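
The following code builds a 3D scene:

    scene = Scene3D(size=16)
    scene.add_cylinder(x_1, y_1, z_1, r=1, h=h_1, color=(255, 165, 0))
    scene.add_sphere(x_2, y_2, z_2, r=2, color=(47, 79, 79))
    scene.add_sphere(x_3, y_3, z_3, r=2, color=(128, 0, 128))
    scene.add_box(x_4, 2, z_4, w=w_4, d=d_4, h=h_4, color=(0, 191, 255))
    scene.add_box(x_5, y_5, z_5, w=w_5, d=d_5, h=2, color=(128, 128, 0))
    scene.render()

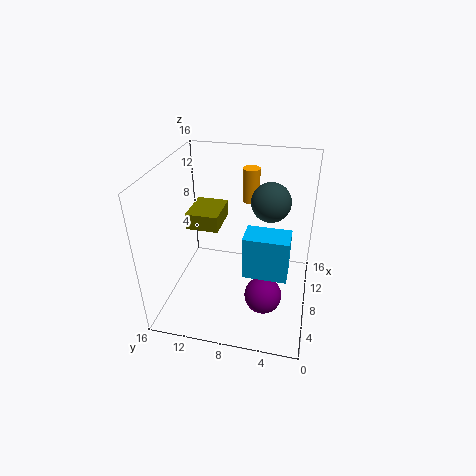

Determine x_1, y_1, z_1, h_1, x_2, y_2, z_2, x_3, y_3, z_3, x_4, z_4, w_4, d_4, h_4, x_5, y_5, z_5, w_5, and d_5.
x_1 = 12.5; y_1 = 7.5; z_1 = 10.5; h_1 = 4; x_2 = 7.5; y_2 = 4.5; z_2 = 13; x_3 = 5; y_3 = 4.5; z_3 = 3; x_4 = 1; z_4 = 8.5; w_4 = 2.5; d_4 = 4; h_4 = 4; x_5 = 10; y_5 = 11; z_5 = 7; w_5 = 5; d_5 = 4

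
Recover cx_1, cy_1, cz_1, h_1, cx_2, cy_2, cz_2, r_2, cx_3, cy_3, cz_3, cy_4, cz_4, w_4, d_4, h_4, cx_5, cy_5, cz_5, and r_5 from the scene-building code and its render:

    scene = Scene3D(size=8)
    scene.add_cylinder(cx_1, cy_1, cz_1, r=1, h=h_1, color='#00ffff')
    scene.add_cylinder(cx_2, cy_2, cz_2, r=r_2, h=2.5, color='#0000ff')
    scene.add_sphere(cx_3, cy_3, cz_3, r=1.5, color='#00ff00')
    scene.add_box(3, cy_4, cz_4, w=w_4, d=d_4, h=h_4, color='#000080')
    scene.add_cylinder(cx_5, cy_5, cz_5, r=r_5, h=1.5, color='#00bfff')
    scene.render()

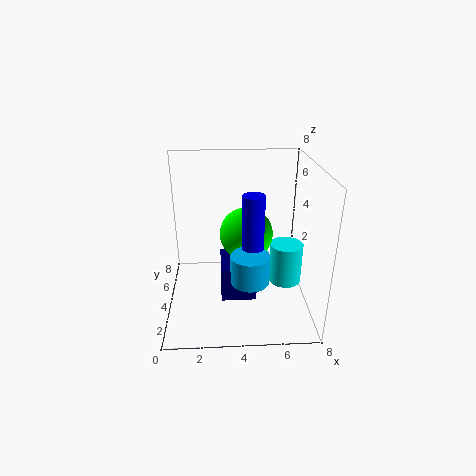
cx_1 = 7
cy_1 = 5
cz_1 = 0.5
h_1 = 2.5
cx_2 = 4.5
cy_2 = 1
cz_2 = 5
r_2 = 0.5
cx_3 = 4.5
cy_3 = 4.5
cz_3 = 4
cy_4 = 3
cz_4 = 0.5
w_4 = 2
d_4 = 2.5
h_4 = 2
cx_5 = 4.5
cy_5 = 2
cz_5 = 2.5
r_5 = 1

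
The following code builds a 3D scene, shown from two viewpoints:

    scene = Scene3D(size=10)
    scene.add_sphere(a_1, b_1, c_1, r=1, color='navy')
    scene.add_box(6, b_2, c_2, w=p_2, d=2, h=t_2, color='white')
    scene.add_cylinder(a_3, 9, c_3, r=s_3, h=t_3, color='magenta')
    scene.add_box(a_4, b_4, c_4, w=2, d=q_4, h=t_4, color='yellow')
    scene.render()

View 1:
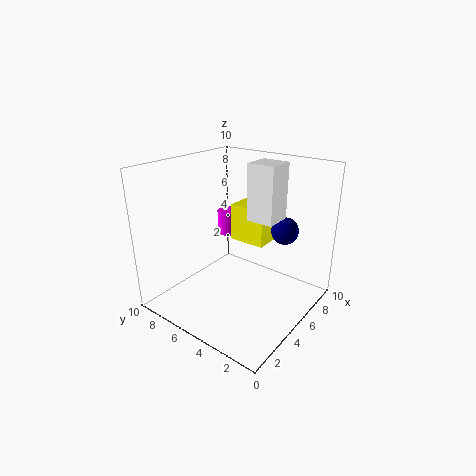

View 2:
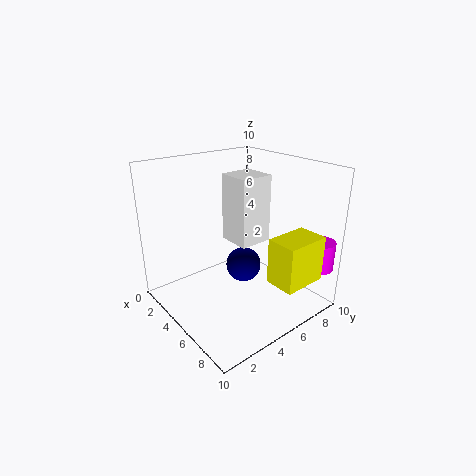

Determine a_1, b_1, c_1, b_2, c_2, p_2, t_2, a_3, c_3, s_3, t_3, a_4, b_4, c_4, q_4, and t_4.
a_1 = 8, b_1 = 3, c_1 = 5, b_2 = 3, c_2 = 6, p_2 = 2, t_2 = 4, a_3 = 9, c_3 = 3, s_3 = 1, t_3 = 2, a_4 = 8, b_4 = 5, c_4 = 3, q_4 = 3, t_4 = 3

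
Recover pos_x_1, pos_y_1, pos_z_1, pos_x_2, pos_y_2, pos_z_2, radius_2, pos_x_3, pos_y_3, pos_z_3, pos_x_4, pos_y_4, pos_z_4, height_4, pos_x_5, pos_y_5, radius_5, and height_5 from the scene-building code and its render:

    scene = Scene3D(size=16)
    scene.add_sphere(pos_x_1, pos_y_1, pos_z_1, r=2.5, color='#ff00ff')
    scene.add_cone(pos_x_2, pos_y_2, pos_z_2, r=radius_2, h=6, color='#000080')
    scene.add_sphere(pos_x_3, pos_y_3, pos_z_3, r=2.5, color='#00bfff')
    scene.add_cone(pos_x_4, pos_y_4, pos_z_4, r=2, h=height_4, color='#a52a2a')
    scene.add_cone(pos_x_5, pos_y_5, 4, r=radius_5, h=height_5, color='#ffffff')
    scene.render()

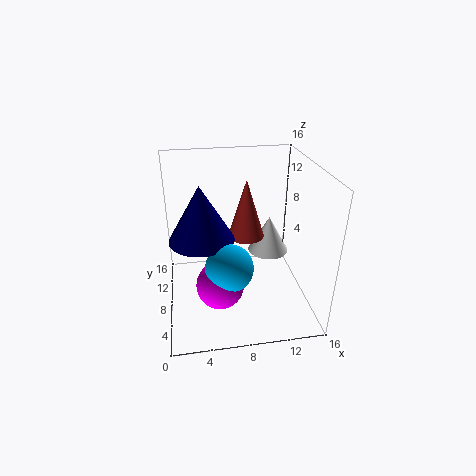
pos_x_1 = 5.5; pos_y_1 = 4.5; pos_z_1 = 4.5; pos_x_2 = 4; pos_y_2 = 7.5; pos_z_2 = 8.5; radius_2 = 3.5; pos_x_3 = 6.5; pos_y_3 = 4.5; pos_z_3 = 6.5; pos_x_4 = 9; pos_y_4 = 8.5; pos_z_4 = 8; height_4 = 6.5; pos_x_5 = 12.5; pos_y_5 = 11.5; radius_5 = 2.5; height_5 = 4.5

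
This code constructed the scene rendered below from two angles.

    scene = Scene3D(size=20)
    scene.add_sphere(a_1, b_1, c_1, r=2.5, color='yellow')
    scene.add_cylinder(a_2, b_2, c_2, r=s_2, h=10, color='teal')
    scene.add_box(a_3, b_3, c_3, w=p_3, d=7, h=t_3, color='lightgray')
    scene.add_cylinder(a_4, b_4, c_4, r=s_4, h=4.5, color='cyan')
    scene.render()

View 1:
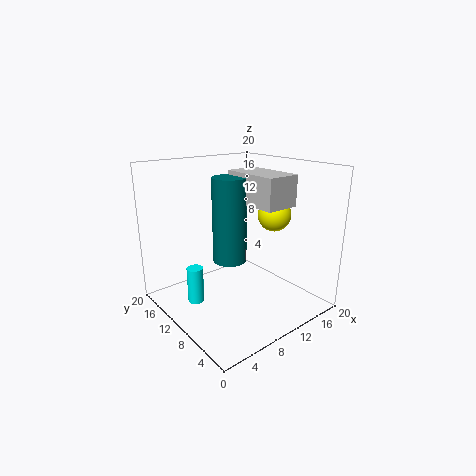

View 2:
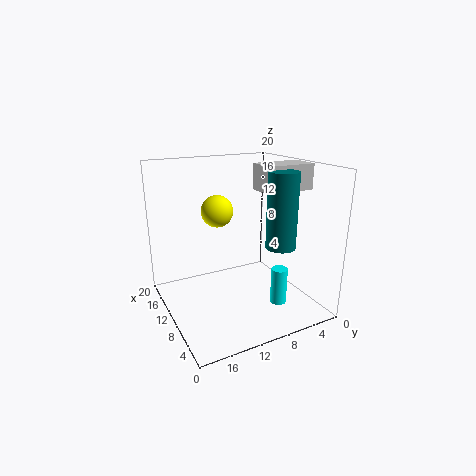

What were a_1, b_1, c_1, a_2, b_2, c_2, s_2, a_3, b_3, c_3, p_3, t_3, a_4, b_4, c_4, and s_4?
a_1 = 17
b_1 = 10
c_1 = 12
a_2 = 5.5
b_2 = 6
c_2 = 9.5
s_2 = 2
a_3 = 6.5
b_3 = 0.5
c_3 = 16.5
p_3 = 4
t_3 = 3.5
a_4 = 2
b_4 = 8.5
c_4 = 4
s_4 = 1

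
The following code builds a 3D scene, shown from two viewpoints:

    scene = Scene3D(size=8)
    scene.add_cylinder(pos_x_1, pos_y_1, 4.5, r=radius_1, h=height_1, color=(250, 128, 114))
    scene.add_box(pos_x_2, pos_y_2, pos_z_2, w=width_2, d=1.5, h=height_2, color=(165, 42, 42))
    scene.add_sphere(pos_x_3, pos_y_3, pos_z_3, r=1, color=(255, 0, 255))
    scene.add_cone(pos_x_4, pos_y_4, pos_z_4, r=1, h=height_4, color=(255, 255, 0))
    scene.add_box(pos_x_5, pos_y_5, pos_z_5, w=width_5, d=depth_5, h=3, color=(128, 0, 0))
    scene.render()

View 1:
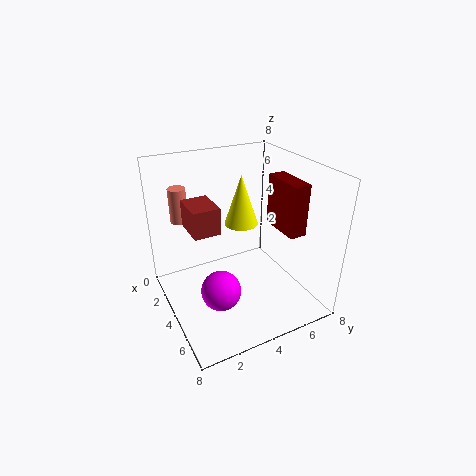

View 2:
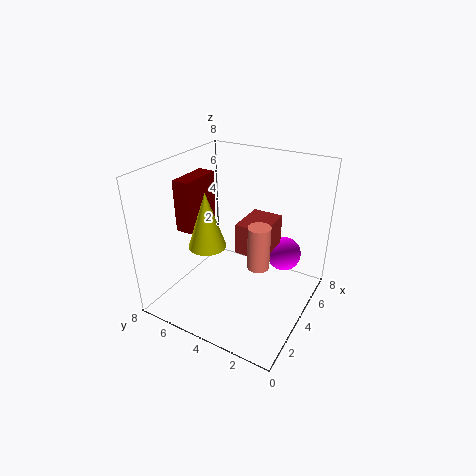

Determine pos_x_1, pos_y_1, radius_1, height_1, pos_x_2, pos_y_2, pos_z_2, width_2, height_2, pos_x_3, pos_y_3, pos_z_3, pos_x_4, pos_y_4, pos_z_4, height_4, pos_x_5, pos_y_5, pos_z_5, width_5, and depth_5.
pos_x_1 = 1.5; pos_y_1 = 1.5; radius_1 = 0.5; height_1 = 2; pos_x_2 = 2; pos_y_2 = 1.5; pos_z_2 = 4.5; width_2 = 2; height_2 = 1.5; pos_x_3 = 6; pos_y_3 = 2; pos_z_3 = 2.5; pos_x_4 = 2.5; pos_y_4 = 5; pos_z_4 = 4; height_4 = 3; pos_x_5 = 3; pos_y_5 = 6.5; pos_z_5 = 4; width_5 = 2.5; depth_5 = 1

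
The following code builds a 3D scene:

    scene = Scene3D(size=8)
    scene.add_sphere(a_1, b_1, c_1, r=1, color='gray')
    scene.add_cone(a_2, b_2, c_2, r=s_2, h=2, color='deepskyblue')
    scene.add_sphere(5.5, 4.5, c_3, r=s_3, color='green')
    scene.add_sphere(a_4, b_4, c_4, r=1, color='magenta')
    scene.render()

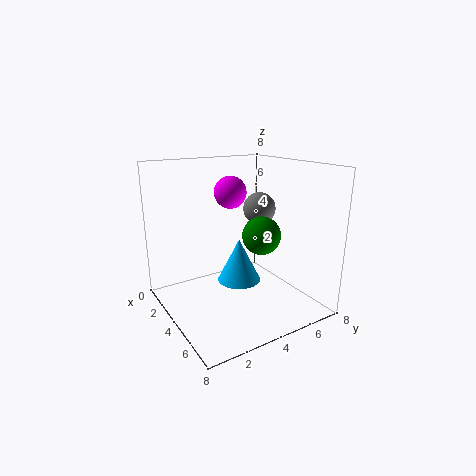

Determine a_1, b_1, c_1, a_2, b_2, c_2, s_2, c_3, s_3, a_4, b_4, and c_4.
a_1 = 2.5, b_1 = 6.5, c_1 = 5, a_2 = 6.5, b_2 = 2.5, c_2 = 3, s_2 = 1, c_3 = 4.5, s_3 = 1, a_4 = 1.5, b_4 = 5, c_4 = 6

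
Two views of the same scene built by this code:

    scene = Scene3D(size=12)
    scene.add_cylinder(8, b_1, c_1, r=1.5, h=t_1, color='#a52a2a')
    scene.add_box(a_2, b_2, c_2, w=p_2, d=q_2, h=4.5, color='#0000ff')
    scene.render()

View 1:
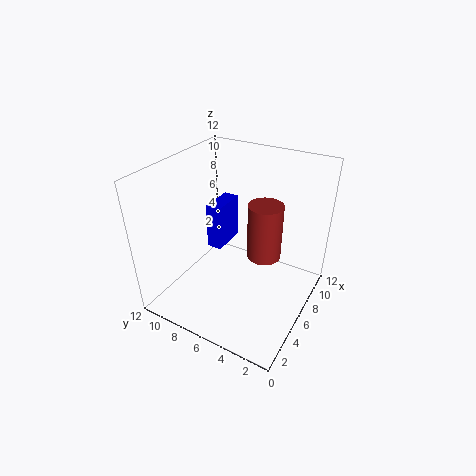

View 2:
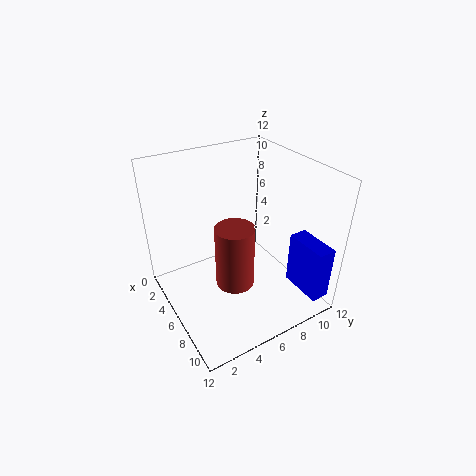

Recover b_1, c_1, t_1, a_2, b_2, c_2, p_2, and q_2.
b_1 = 4.5
c_1 = 3.5
t_1 = 5
a_2 = 8.5
b_2 = 9.5
c_2 = 2
p_2 = 3.5
q_2 = 1.5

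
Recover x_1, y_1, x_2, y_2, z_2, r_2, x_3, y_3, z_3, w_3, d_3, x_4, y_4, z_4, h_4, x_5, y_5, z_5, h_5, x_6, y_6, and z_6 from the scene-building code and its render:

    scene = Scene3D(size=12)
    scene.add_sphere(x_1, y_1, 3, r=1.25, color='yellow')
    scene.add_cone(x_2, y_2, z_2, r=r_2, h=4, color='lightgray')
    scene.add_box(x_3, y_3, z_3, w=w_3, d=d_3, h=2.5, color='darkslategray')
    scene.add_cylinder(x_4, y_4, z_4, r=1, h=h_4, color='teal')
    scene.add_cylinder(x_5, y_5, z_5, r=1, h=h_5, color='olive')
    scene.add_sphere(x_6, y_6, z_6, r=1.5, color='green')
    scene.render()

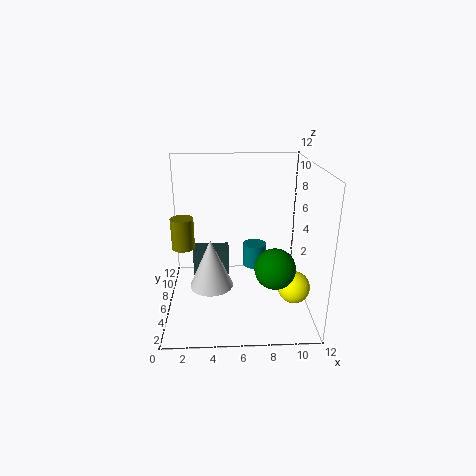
x_1 = 10.25; y_1 = 3; x_2 = 3.75; y_2 = 4.5; z_2 = 2.5; r_2 = 1.75; x_3 = 2; y_3 = 7.75; z_3 = 1.5; w_3 = 3.25; d_3 = 1.75; x_4 = 7.5; y_4 = 7; z_4 = 3; h_4 = 2; x_5 = 1.25; y_5 = 7.5; z_5 = 4.5; h_5 = 2.75; x_6 = 8.5; y_6 = 2; z_6 = 5.25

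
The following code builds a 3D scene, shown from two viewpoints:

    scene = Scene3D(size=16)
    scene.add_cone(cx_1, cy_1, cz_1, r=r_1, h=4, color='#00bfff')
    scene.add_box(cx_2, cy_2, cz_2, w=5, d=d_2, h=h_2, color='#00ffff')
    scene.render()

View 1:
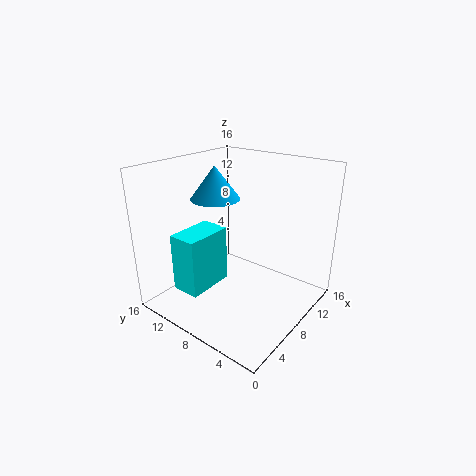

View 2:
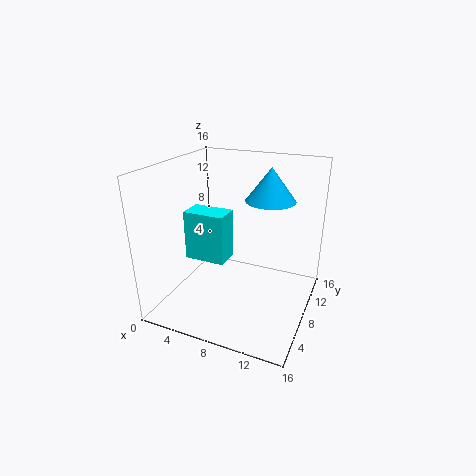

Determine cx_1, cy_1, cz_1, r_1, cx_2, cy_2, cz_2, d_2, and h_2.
cx_1 = 10, cy_1 = 13, cz_1 = 11, r_1 = 3, cx_2 = 1, cy_2 = 8, cz_2 = 4, d_2 = 3, h_2 = 6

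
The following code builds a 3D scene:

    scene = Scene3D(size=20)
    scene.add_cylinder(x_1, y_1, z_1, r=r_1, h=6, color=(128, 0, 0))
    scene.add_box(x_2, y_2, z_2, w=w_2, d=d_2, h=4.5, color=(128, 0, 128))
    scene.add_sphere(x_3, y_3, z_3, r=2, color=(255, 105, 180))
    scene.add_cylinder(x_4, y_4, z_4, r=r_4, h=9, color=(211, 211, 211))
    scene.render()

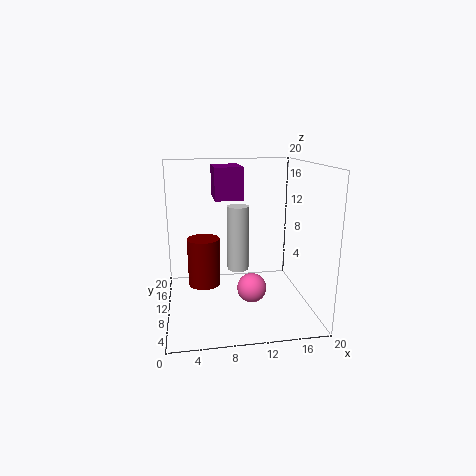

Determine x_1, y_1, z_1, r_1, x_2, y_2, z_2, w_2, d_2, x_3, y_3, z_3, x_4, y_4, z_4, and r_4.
x_1 = 5
y_1 = 6
z_1 = 5.5
r_1 = 2
x_2 = 7
y_2 = 11
z_2 = 15
w_2 = 4
d_2 = 6
x_3 = 11.5
y_3 = 7.5
z_3 = 3.5
x_4 = 10
y_4 = 10
z_4 = 5.5
r_4 = 1.5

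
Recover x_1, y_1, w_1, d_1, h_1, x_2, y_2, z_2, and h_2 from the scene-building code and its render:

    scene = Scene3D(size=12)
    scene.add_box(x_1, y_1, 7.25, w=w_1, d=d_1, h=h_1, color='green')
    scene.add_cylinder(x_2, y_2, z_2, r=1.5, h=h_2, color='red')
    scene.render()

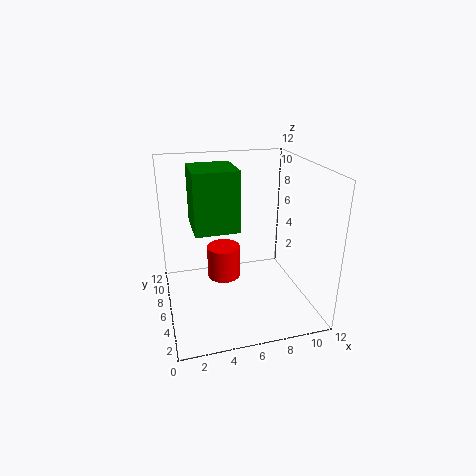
x_1 = 2.25, y_1 = 4.25, w_1 = 3.5, d_1 = 3.75, h_1 = 4.75, x_2 = 5.25, y_2 = 8.25, z_2 = 1.25, h_2 = 3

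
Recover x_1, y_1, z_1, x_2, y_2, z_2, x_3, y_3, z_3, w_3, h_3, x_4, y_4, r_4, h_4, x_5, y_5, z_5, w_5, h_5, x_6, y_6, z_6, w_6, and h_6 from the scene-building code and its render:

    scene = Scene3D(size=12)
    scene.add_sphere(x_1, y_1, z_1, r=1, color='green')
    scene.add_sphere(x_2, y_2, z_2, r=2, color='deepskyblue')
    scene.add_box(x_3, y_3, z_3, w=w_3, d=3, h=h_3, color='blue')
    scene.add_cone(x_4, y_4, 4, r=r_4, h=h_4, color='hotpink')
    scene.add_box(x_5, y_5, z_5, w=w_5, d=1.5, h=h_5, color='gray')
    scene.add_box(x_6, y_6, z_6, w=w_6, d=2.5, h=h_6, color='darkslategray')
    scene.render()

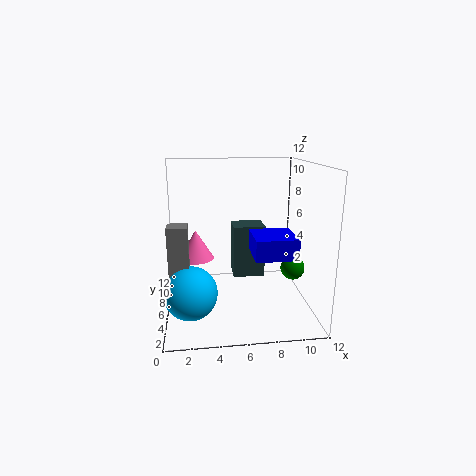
x_1 = 10.5
y_1 = 5
z_1 = 3.5
x_2 = 2
y_2 = 2.5
z_2 = 3
x_3 = 6.5
y_3 = 0.5
z_3 = 6
w_3 = 3
h_3 = 1.5
x_4 = 2.5
y_4 = 7
r_4 = 1.5
h_4 = 2.5
x_5 = 0.5
y_5 = 2.5
z_5 = 3.5
w_5 = 1.5
h_5 = 4.5
x_6 = 6
y_6 = 9
z_6 = 1
w_6 = 3
h_6 = 5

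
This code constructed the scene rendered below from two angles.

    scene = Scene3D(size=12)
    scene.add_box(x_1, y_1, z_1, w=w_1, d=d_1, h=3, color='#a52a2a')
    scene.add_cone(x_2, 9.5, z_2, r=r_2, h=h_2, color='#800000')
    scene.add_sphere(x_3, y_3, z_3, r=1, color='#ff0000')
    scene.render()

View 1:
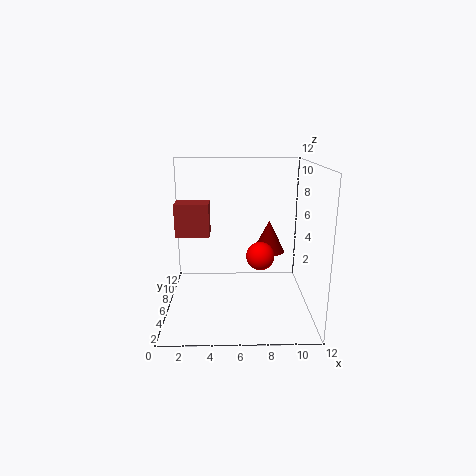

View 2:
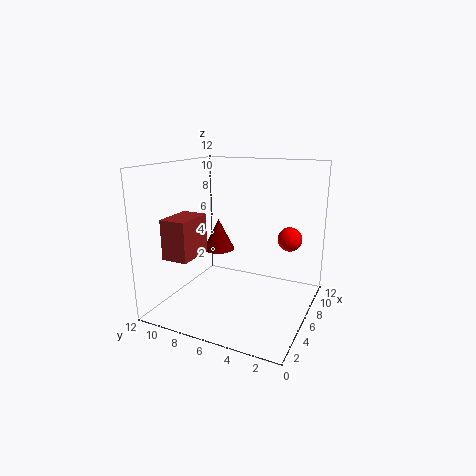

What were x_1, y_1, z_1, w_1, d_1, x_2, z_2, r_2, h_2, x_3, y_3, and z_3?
x_1 = 0.5
y_1 = 7.5
z_1 = 5.5
w_1 = 3
d_1 = 2
x_2 = 9
z_2 = 3.5
r_2 = 1.5
h_2 = 3
x_3 = 7.5
y_3 = 2
z_3 = 6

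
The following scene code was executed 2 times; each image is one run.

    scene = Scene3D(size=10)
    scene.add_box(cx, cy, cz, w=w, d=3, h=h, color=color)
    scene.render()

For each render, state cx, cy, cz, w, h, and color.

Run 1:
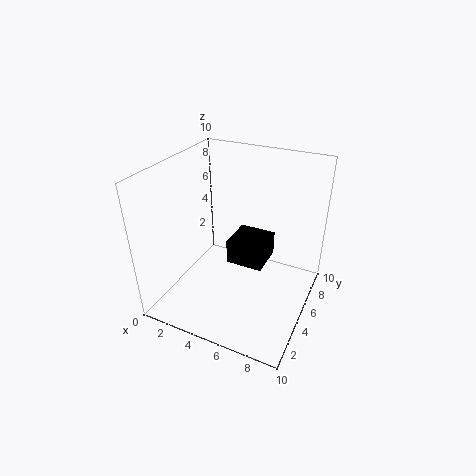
cx = 3; cy = 7; cz = 1; w = 3; h = 2; color = 'black'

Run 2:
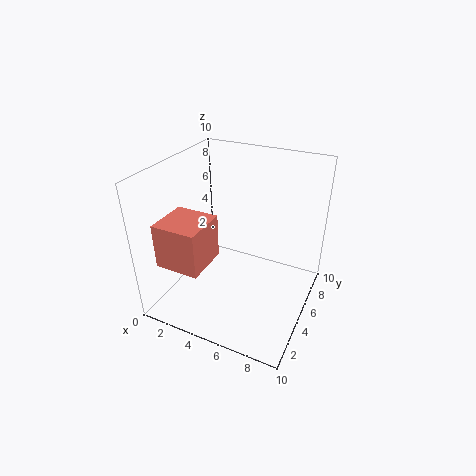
cx = 1; cy = 1; cz = 4; w = 3; h = 3; color = 'salmon'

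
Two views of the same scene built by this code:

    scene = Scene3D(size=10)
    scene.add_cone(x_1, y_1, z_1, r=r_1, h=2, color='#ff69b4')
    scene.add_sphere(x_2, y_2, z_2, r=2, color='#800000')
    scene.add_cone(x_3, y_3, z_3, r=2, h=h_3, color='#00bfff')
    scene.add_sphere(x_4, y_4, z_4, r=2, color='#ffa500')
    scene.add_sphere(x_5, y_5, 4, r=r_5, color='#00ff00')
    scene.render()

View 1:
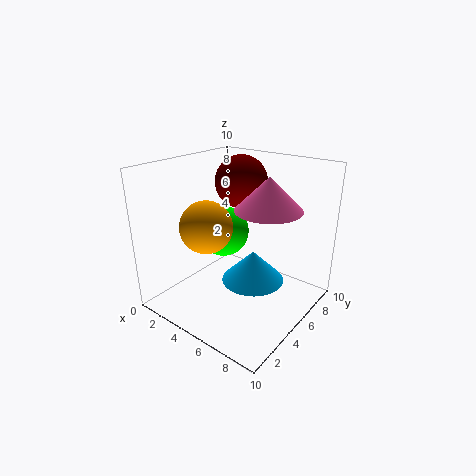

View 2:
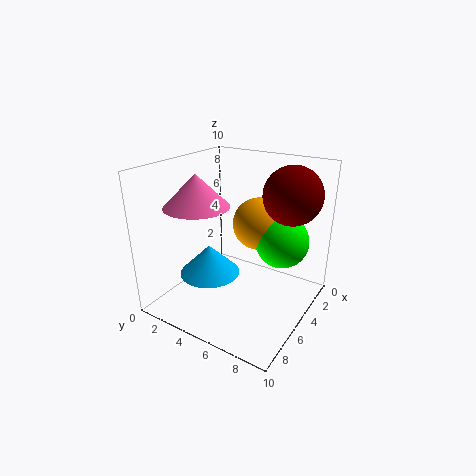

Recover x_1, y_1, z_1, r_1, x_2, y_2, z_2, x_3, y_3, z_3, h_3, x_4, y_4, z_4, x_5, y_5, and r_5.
x_1 = 8; y_1 = 4; z_1 = 8; r_1 = 2; x_2 = 3; y_2 = 8; z_2 = 8; x_3 = 7; y_3 = 4; z_3 = 3; h_3 = 2; x_4 = 2; y_4 = 5; z_4 = 5; x_5 = 2; y_5 = 7; r_5 = 2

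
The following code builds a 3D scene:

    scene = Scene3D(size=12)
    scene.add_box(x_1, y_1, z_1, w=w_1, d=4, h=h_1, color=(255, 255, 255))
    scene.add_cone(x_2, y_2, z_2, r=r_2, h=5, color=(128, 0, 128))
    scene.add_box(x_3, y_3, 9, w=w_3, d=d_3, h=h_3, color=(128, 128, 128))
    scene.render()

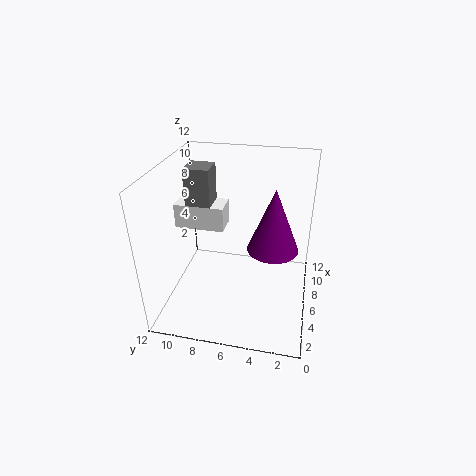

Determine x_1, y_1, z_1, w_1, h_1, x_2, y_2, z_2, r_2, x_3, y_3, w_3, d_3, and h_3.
x_1 = 5, y_1 = 7, z_1 = 7, w_1 = 2, h_1 = 2, x_2 = 5, y_2 = 3, z_2 = 6, r_2 = 2, x_3 = 5, y_3 = 8, w_3 = 2, d_3 = 2, h_3 = 3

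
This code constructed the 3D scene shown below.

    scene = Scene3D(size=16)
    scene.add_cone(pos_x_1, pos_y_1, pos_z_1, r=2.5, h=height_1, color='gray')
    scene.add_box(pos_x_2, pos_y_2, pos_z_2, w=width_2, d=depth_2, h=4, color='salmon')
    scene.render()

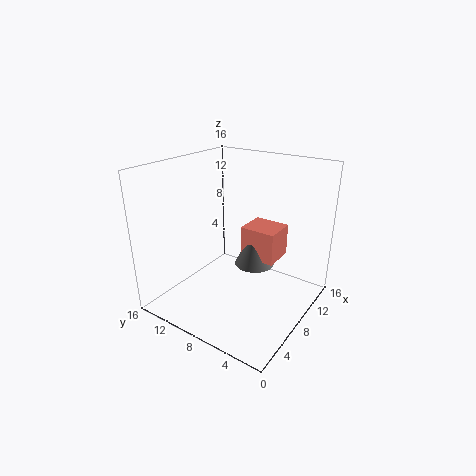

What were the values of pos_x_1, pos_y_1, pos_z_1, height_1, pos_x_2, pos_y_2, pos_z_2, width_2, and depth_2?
pos_x_1 = 12.5, pos_y_1 = 8.5, pos_z_1 = 2.5, height_1 = 5, pos_x_2 = 11.5, pos_y_2 = 5.5, pos_z_2 = 3.5, width_2 = 4, depth_2 = 4.5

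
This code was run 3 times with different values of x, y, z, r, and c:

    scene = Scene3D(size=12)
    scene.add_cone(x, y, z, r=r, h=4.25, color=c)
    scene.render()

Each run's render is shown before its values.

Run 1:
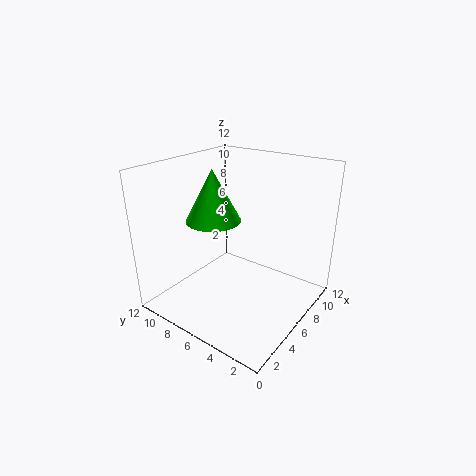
x = 5, y = 7.75, z = 7.5, r = 2.25, c = 'lime'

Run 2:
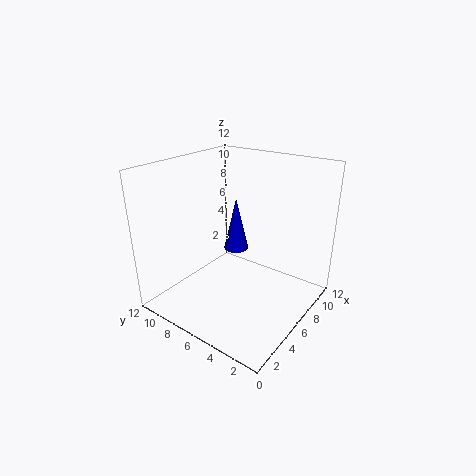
x = 5.75, y = 6, z = 5.25, r = 1, c = 'blue'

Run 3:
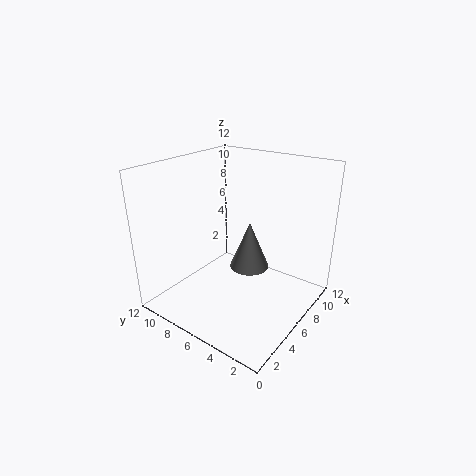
x = 7.75, y = 6, z = 2.5, r = 1.75, c = 'gray'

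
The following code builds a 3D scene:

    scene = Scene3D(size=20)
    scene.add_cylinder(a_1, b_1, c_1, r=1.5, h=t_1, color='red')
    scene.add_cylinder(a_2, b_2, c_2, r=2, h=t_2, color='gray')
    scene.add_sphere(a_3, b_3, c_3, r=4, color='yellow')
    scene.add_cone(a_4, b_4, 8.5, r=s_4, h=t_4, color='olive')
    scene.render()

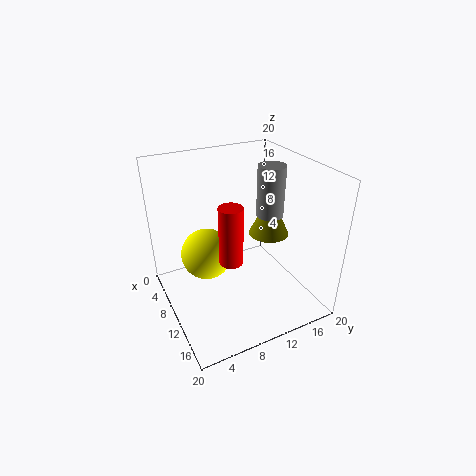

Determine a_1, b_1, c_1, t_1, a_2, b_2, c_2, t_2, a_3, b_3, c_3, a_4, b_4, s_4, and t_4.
a_1 = 14, b_1 = 7, c_1 = 9.5, t_1 = 7.5, a_2 = 8.5, b_2 = 16, c_2 = 11.5, t_2 = 7.5, a_3 = 4, b_3 = 7.5, c_3 = 4.5, a_4 = 8.5, b_4 = 16, s_4 = 3, t_4 = 6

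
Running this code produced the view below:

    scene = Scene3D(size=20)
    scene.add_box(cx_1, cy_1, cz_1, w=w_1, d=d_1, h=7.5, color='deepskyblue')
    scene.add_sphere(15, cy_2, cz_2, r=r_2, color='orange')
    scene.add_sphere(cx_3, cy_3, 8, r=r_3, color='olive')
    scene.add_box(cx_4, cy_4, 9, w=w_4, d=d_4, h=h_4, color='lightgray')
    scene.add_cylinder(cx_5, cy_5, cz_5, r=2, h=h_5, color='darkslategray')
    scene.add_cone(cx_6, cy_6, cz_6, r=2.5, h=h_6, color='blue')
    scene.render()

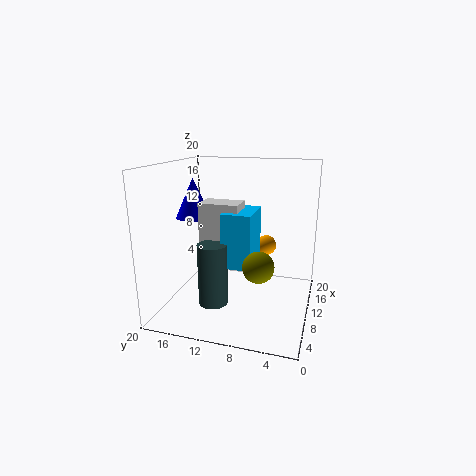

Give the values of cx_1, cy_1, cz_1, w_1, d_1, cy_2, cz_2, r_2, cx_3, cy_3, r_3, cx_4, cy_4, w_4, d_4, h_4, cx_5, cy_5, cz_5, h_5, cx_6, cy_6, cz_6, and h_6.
cx_1 = 7; cy_1 = 7.5; cz_1 = 6.5; w_1 = 6; d_1 = 4; cy_2 = 7; cz_2 = 7.5; r_2 = 1.5; cx_3 = 5.5; cy_3 = 6; r_3 = 2; cx_4 = 8; cy_4 = 9.5; w_4 = 3.5; d_4 = 5.5; h_4 = 6; cx_5 = 6.5; cy_5 = 12.5; cz_5 = 1.5; h_5 = 8.5; cx_6 = 10; cy_6 = 16.5; cz_6 = 12.5; h_6 = 5.5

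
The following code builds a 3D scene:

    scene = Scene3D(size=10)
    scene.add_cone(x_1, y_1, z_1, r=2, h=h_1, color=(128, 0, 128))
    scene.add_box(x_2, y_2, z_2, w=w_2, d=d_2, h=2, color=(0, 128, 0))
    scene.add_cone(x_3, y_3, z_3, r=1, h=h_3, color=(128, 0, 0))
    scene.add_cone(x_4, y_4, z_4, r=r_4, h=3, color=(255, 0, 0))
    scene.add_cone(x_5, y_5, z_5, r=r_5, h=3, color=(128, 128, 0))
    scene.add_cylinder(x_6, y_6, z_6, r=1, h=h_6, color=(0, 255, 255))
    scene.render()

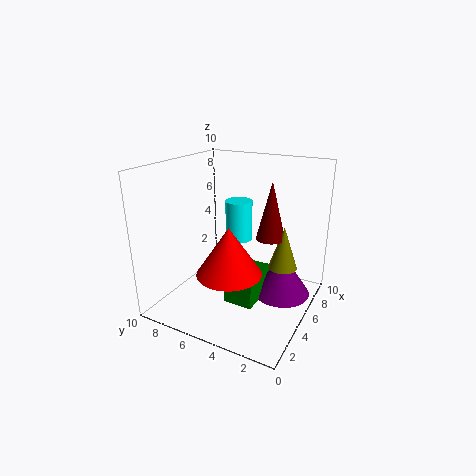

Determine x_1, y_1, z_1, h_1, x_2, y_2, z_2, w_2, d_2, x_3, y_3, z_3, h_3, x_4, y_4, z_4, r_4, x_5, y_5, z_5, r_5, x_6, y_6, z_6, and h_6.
x_1 = 6, y_1 = 2, z_1 = 1, h_1 = 3, x_2 = 3, y_2 = 3, z_2 = 1, w_2 = 3, d_2 = 2, x_3 = 6, y_3 = 3, z_3 = 5, h_3 = 4, x_4 = 2, y_4 = 4, z_4 = 4, r_4 = 2, x_5 = 6, y_5 = 2, z_5 = 3, r_5 = 1, x_6 = 7, y_6 = 6, z_6 = 4, h_6 = 3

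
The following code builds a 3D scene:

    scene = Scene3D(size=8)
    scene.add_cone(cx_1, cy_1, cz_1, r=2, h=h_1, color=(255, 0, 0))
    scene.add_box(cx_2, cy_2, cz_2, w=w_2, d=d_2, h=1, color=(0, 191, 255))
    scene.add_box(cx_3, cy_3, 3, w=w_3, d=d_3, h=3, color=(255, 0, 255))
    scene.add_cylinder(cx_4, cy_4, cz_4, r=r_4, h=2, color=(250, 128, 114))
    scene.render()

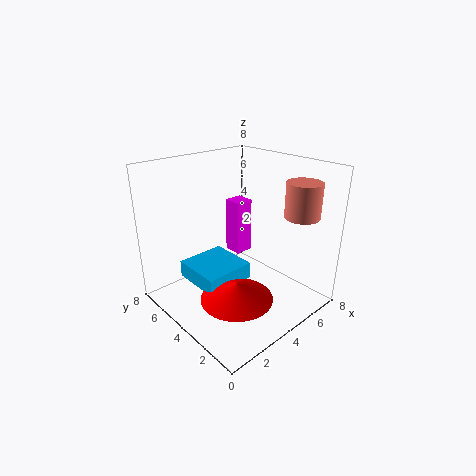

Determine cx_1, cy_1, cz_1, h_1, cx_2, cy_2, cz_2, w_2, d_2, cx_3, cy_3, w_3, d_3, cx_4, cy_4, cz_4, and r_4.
cx_1 = 3
cy_1 = 3
cz_1 = 1
h_1 = 1
cx_2 = 2
cy_2 = 4
cz_2 = 1
w_2 = 3
d_2 = 3
cx_3 = 4
cy_3 = 4
w_3 = 1
d_3 = 1
cx_4 = 7
cy_4 = 2
cz_4 = 5
r_4 = 1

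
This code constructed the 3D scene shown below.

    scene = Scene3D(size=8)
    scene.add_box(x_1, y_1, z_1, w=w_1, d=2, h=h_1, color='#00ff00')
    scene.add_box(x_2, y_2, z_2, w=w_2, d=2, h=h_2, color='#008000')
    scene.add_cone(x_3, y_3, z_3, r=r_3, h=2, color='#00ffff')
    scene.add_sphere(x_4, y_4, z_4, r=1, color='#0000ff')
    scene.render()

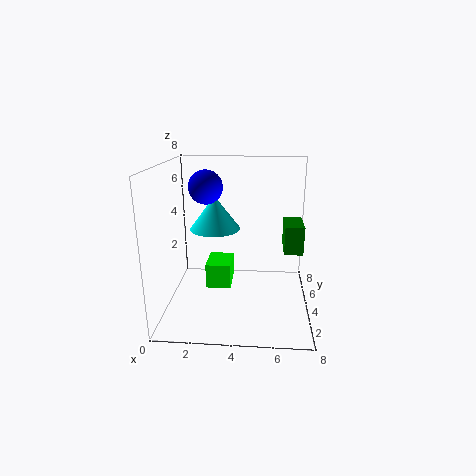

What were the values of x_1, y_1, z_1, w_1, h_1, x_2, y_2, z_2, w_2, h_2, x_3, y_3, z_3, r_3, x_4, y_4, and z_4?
x_1 = 2
y_1 = 4.5
z_1 = 0.5
w_1 = 1.5
h_1 = 1.5
x_2 = 6.5
y_2 = 3
z_2 = 3.5
w_2 = 1
h_2 = 1.5
x_3 = 2.5
y_3 = 5.5
z_3 = 4
r_3 = 1.5
x_4 = 2
y_4 = 5.5
z_4 = 6.5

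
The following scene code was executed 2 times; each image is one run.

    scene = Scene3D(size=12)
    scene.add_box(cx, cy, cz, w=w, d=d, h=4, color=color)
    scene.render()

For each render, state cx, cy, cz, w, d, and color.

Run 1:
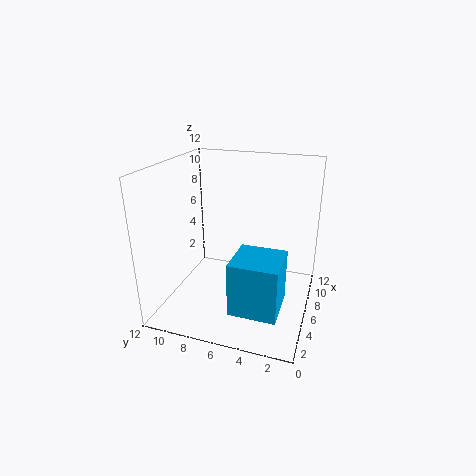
cx = 0.5, cy = 1.5, cz = 2.5, w = 3.5, d = 3.5, color = 'deepskyblue'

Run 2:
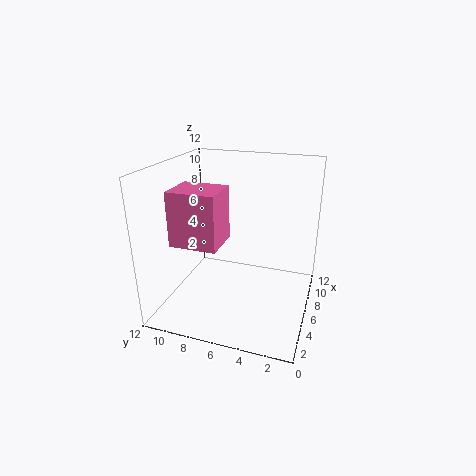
cx = 1, cy = 6, cz = 7, w = 3, d = 3.5, color = 'hotpink'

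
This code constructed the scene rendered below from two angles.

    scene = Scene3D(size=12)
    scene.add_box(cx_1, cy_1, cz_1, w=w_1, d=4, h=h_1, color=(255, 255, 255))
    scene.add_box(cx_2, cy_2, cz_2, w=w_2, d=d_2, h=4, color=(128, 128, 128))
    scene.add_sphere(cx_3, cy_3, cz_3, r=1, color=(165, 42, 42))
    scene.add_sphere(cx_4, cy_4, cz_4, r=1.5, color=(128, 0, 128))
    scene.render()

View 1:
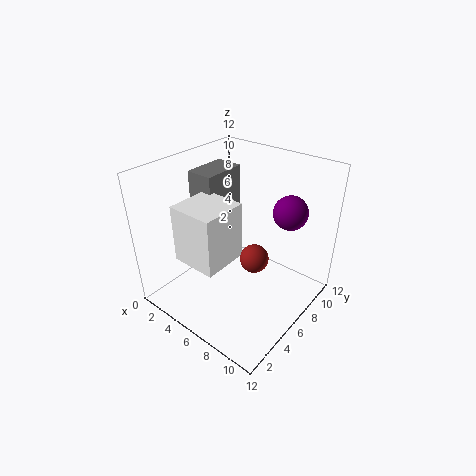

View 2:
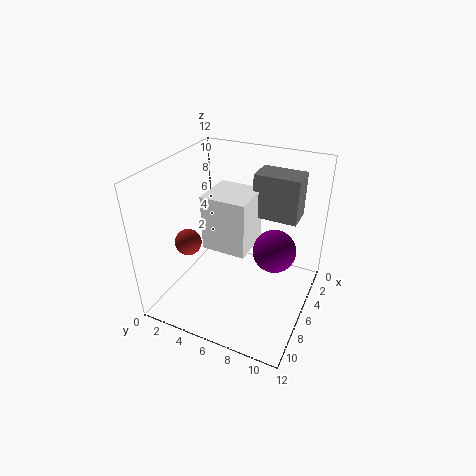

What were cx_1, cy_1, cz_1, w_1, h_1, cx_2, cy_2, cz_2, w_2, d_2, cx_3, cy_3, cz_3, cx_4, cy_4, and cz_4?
cx_1 = 2
cy_1 = 2.5
cz_1 = 4
w_1 = 4
h_1 = 5
cx_2 = 0.5
cy_2 = 6
cz_2 = 6.5
w_2 = 2.5
d_2 = 4
cx_3 = 9.5
cy_3 = 3.5
cz_3 = 7
cx_4 = 8.5
cy_4 = 10
cz_4 = 7.5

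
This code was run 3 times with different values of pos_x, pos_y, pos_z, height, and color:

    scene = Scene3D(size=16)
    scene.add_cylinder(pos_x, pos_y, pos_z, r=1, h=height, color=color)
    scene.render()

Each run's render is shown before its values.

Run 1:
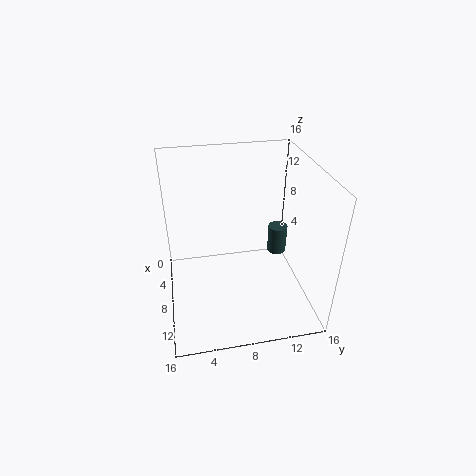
pos_x = 9.5
pos_y = 12
pos_z = 7
height = 3
color = 'darkslategray'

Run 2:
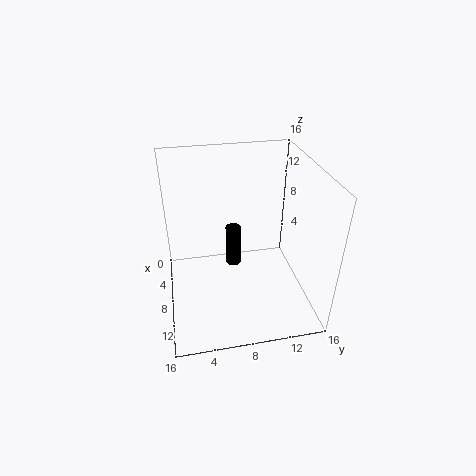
pos_x = 2.5
pos_y = 8.5
pos_z = 0.5
height = 5.5
color = 'black'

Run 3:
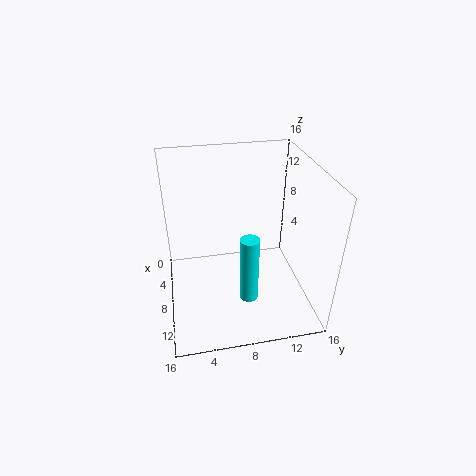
pos_x = 11.5
pos_y = 8.5
pos_z = 2.5
height = 7.5
color = 'cyan'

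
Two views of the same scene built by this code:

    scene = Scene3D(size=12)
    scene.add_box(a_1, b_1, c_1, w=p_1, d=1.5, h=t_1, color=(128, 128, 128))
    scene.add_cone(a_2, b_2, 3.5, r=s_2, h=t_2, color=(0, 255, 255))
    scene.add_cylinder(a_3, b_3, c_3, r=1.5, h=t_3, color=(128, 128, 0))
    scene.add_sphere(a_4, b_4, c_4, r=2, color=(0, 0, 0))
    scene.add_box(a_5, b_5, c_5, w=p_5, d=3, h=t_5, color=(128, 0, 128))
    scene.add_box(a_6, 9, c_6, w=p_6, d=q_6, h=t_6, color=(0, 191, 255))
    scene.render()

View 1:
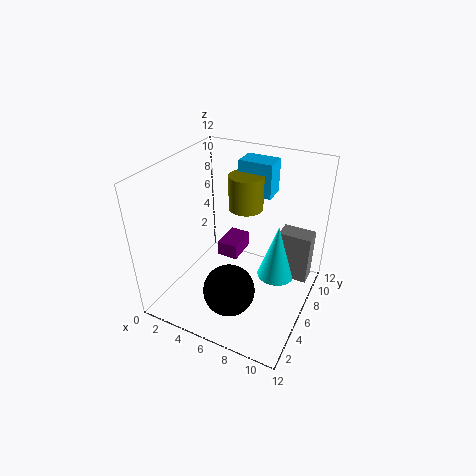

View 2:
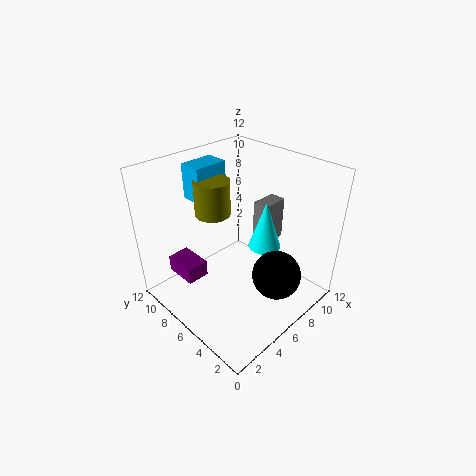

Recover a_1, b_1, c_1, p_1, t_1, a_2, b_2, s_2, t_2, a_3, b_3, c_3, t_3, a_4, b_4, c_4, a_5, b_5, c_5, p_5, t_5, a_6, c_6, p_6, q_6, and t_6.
a_1 = 9.5
b_1 = 6
c_1 = 3.5
p_1 = 2.5
t_1 = 4
a_2 = 9.5
b_2 = 6
s_2 = 1.5
t_2 = 4.5
a_3 = 5.5
b_3 = 8.5
c_3 = 7.5
t_3 = 3
a_4 = 7
b_4 = 2.5
c_4 = 3.5
a_5 = 2.5
b_5 = 8.5
c_5 = 1.5
p_5 = 2
t_5 = 1.5
a_6 = 4.5
c_6 = 8.5
p_6 = 3
q_6 = 2
t_6 = 3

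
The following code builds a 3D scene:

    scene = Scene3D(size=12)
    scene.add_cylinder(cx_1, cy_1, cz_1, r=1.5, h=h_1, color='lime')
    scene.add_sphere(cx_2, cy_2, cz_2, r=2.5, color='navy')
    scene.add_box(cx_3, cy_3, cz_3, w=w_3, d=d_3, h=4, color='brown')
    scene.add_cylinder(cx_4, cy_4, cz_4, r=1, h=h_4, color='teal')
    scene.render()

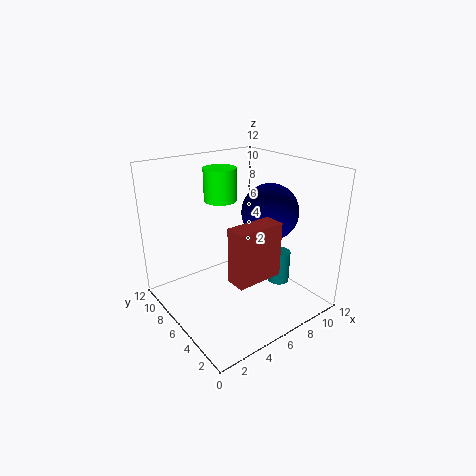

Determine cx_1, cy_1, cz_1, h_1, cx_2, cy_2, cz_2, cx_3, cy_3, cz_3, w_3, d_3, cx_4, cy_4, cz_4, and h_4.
cx_1 = 7; cy_1 = 10; cz_1 = 8; h_1 = 3; cx_2 = 9.5; cy_2 = 6; cz_2 = 7.5; cx_3 = 2.5; cy_3 = 1; cz_3 = 5; w_3 = 3.5; d_3 = 1.5; cx_4 = 10.5; cy_4 = 5.5; cz_4 = 0.5; h_4 = 3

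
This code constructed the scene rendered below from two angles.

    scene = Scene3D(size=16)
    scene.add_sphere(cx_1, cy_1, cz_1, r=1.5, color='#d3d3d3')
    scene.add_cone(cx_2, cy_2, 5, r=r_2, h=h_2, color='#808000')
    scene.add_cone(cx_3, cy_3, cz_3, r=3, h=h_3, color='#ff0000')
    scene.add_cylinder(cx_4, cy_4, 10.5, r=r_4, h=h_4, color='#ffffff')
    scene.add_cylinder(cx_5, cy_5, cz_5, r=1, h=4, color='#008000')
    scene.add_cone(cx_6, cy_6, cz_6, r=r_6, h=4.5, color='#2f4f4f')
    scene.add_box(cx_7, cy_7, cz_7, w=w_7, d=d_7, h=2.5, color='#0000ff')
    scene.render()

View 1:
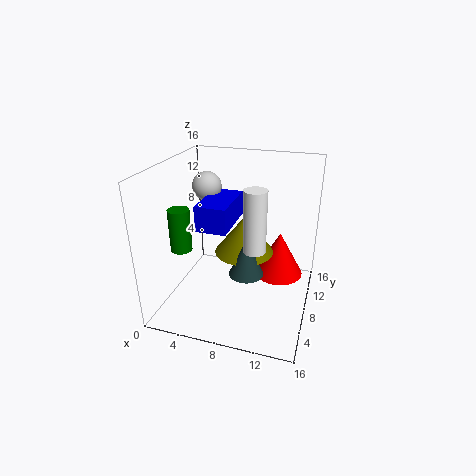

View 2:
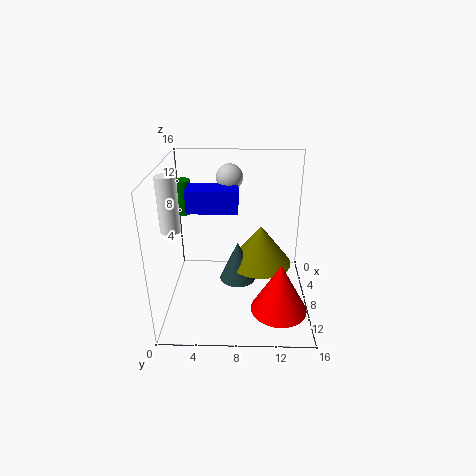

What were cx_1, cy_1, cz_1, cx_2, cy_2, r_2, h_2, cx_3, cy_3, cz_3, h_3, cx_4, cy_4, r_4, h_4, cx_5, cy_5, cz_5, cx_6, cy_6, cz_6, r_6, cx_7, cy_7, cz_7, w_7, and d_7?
cx_1 = 5, cy_1 = 7, cz_1 = 14, cx_2 = 8, cy_2 = 10.5, r_2 = 3.5, h_2 = 4.5, cx_3 = 12, cy_3 = 12.5, cz_3 = 1.5, h_3 = 5.5, cx_4 = 11.5, cy_4 = 1.5, r_4 = 1, h_4 = 5.5, cx_5 = 4.5, cy_5 = 1.5, cz_5 = 9.5, cx_6 = 9, cy_6 = 8, cz_6 = 3.5, r_6 = 2, cx_7 = 5.5, cy_7 = 2.5, cz_7 = 11, w_7 = 3, d_7 = 5.5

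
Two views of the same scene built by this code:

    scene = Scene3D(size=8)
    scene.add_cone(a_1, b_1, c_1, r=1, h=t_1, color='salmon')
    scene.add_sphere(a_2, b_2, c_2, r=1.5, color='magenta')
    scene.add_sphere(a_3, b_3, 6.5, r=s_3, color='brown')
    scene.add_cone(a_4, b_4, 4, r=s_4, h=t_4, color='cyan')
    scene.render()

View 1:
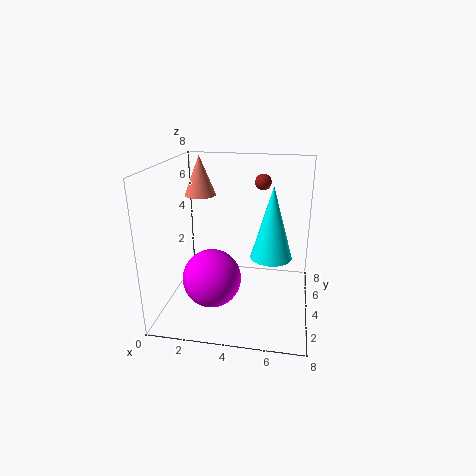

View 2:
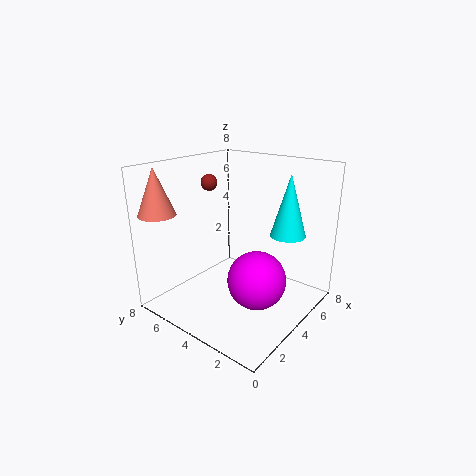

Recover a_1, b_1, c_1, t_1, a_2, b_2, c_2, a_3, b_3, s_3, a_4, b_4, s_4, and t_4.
a_1 = 1
b_1 = 7
c_1 = 5.5
t_1 = 2.5
a_2 = 3
b_2 = 2
c_2 = 2.5
a_3 = 5
b_3 = 7
s_3 = 0.5
a_4 = 6
b_4 = 2
s_4 = 1
t_4 = 3.5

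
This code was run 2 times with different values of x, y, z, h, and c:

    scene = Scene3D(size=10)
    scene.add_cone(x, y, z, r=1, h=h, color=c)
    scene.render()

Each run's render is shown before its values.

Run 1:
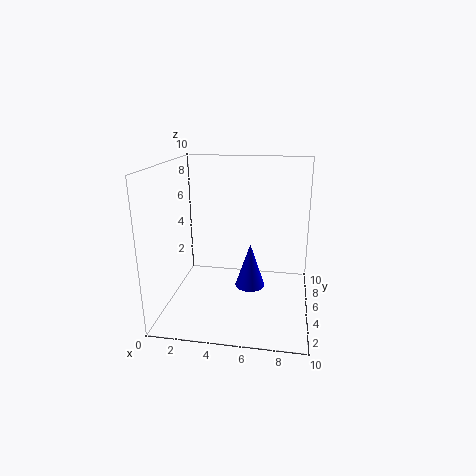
x = 6
y = 4
z = 2
h = 3
c = 'blue'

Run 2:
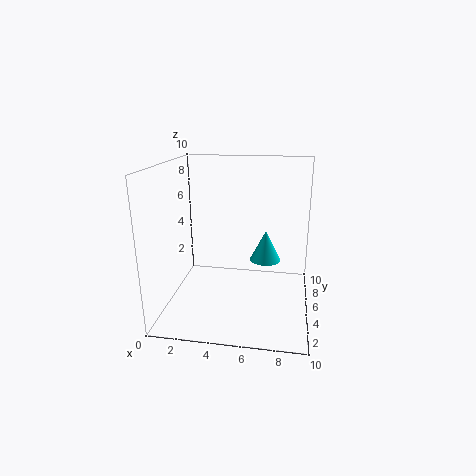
x = 7
y = 4
z = 4
h = 2
c = 'cyan'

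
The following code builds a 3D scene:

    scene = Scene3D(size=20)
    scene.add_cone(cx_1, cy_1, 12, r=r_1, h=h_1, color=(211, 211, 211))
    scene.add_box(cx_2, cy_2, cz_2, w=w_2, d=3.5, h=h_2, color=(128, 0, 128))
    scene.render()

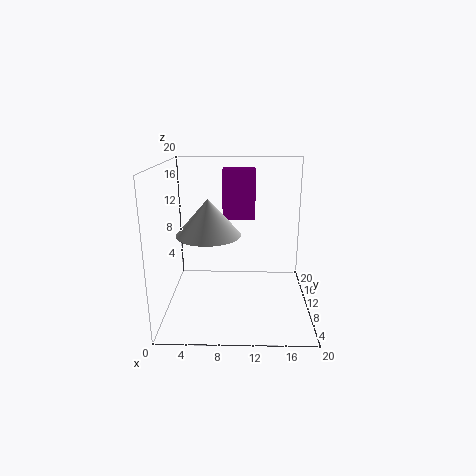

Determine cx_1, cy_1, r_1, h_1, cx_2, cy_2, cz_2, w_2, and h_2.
cx_1 = 6.5; cy_1 = 5.5; r_1 = 4; h_1 = 4.5; cx_2 = 7.5; cy_2 = 15.5; cz_2 = 11; w_2 = 5; h_2 = 7.5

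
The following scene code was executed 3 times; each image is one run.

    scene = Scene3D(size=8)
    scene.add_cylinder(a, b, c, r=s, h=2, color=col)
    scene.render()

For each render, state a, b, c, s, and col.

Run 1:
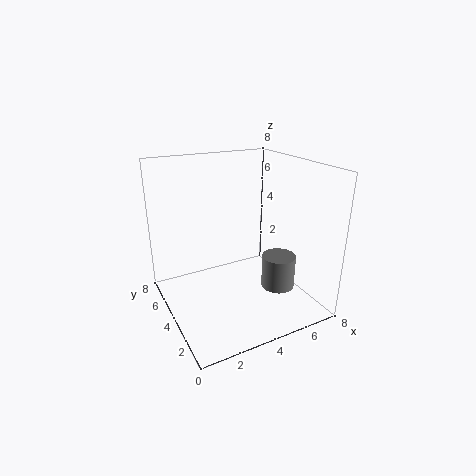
a = 6.5
b = 3.5
c = 0.5
s = 1
col = 'gray'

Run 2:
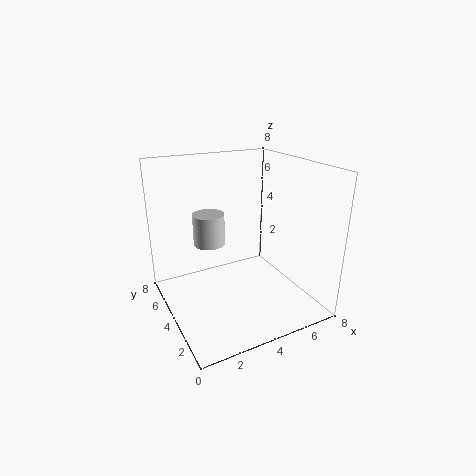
a = 3.5
b = 7
c = 2.5
s = 1
col = 'lightgray'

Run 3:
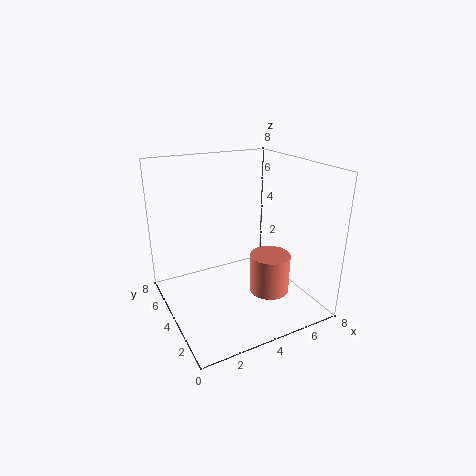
a = 4.5
b = 1.5
c = 2
s = 1
col = 'salmon'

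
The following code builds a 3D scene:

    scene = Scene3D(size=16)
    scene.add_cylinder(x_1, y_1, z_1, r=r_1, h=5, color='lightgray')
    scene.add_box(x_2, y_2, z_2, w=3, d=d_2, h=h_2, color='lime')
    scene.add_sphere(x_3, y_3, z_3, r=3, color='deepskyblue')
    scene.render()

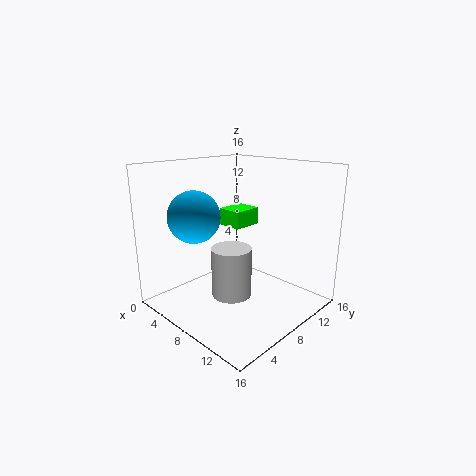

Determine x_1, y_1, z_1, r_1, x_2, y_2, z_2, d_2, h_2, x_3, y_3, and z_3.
x_1 = 10.5, y_1 = 4.5, z_1 = 3.5, r_1 = 2, x_2 = 4, y_2 = 9, z_2 = 8.5, d_2 = 3.5, h_2 = 2, x_3 = 3.5, y_3 = 5.5, z_3 = 10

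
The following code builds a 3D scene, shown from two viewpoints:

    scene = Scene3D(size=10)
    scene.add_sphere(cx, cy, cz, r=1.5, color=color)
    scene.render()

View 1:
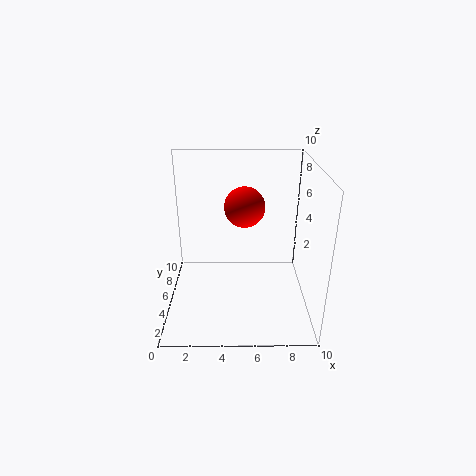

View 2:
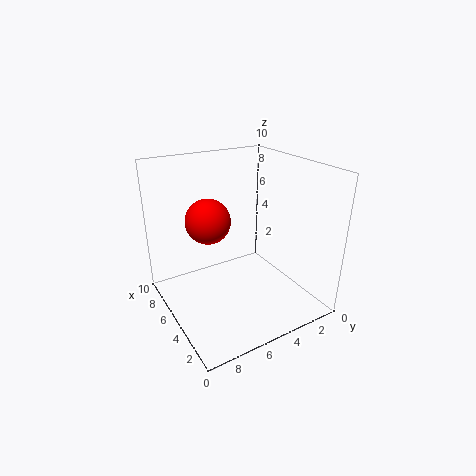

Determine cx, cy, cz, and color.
cx = 5.5, cy = 7, cz = 6.5, color = 'red'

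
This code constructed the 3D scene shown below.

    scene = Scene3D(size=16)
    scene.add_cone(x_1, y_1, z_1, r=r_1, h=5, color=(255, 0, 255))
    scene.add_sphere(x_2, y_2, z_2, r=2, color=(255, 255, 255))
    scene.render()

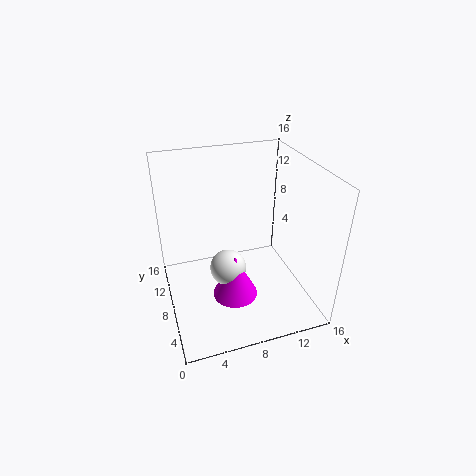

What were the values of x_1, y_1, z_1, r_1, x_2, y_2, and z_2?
x_1 = 7
y_1 = 6
z_1 = 2
r_1 = 2.5
x_2 = 6.5
y_2 = 7
z_2 = 5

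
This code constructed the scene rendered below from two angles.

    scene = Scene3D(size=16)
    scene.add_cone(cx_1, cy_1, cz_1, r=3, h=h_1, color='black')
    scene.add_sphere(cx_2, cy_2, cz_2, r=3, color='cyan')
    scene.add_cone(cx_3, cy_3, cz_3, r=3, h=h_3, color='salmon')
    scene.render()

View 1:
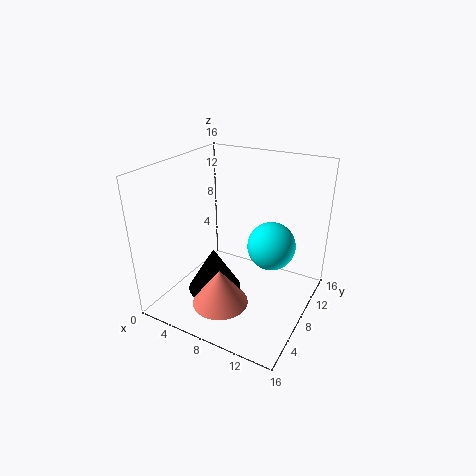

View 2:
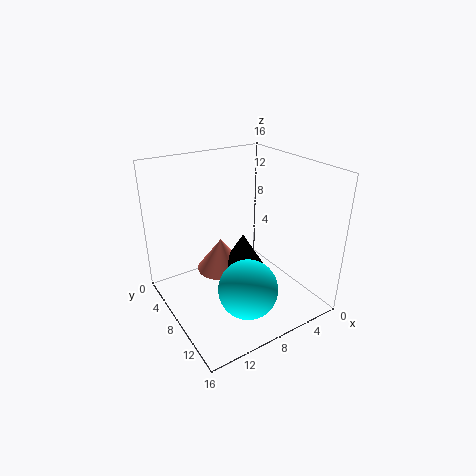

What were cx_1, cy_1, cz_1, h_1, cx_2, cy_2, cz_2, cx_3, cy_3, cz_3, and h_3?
cx_1 = 6
cy_1 = 6
cz_1 = 2
h_1 = 5
cx_2 = 10
cy_2 = 13
cz_2 = 5
cx_3 = 8
cy_3 = 4
cz_3 = 2
h_3 = 4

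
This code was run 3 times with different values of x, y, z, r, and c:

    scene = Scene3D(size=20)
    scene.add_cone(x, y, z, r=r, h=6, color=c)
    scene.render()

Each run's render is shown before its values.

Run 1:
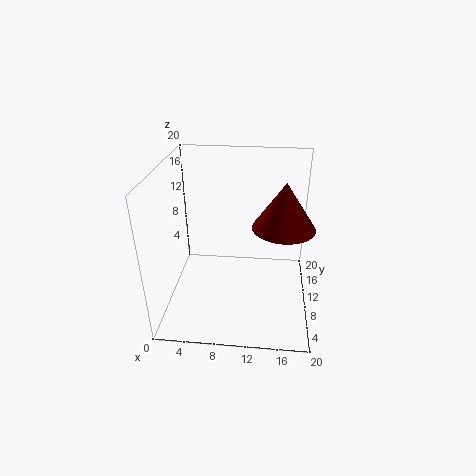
x = 16
y = 8
z = 13
r = 4
c = 'maroon'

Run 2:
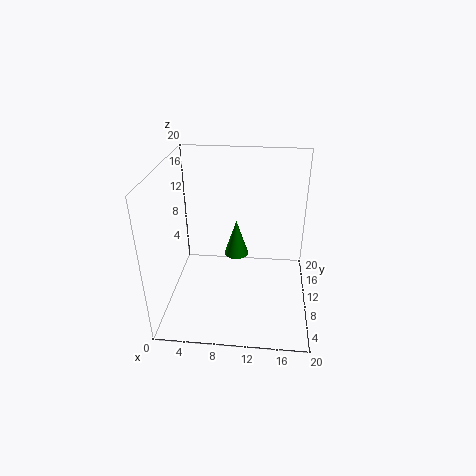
x = 9
y = 17
z = 3
r = 2
c = 'green'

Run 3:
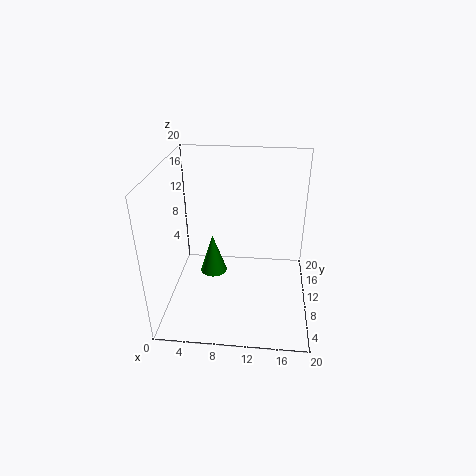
x = 6
y = 12
z = 3
r = 2
c = 'green'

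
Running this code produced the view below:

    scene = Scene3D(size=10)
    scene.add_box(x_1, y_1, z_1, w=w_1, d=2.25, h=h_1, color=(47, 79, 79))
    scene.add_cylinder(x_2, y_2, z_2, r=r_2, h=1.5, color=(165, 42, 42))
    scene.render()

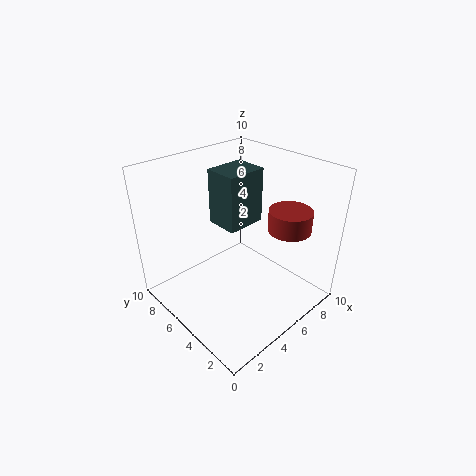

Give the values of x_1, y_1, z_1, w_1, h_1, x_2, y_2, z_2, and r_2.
x_1 = 4, y_1 = 4.5, z_1 = 6, w_1 = 2.75, h_1 = 3.75, x_2 = 7.75, y_2 = 2.75, z_2 = 5.5, r_2 = 1.5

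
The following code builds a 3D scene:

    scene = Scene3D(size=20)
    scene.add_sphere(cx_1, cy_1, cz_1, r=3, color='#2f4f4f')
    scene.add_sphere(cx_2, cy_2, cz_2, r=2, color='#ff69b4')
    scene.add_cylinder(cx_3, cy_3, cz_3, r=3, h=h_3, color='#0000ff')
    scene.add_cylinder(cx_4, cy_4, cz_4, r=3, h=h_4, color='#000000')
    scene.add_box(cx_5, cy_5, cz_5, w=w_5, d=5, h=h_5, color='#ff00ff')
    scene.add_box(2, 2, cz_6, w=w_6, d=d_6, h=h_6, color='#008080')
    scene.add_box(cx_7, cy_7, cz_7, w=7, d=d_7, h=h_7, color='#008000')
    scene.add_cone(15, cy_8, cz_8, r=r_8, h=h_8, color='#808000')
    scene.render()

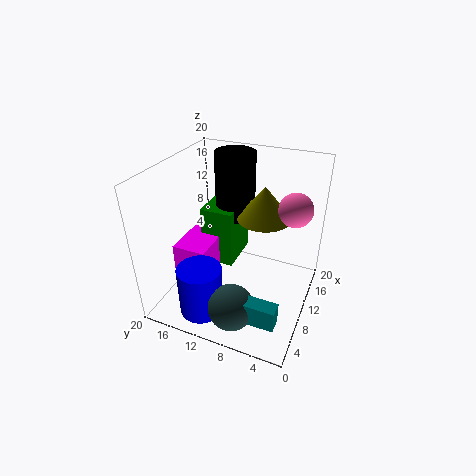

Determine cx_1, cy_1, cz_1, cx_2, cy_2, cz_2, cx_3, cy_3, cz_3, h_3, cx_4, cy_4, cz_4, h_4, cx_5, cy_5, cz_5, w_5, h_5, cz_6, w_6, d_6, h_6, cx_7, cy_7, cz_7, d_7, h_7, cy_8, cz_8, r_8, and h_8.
cx_1 = 3; cy_1 = 8; cz_1 = 4; cx_2 = 8; cy_2 = 2; cz_2 = 17; cx_3 = 4; cy_3 = 13; cz_3 = 1; h_3 = 7; cx_4 = 16; cy_4 = 13; cz_4 = 10; h_4 = 10; cx_5 = 7; cy_5 = 14; cz_5 = 3; w_5 = 7; h_5 = 5; cz_6 = 3; w_6 = 2; d_6 = 5; h_6 = 3; cx_7 = 12; cy_7 = 12; cz_7 = 3; d_7 = 5; h_7 = 9; cy_8 = 8; cz_8 = 11; r_8 = 4; h_8 = 5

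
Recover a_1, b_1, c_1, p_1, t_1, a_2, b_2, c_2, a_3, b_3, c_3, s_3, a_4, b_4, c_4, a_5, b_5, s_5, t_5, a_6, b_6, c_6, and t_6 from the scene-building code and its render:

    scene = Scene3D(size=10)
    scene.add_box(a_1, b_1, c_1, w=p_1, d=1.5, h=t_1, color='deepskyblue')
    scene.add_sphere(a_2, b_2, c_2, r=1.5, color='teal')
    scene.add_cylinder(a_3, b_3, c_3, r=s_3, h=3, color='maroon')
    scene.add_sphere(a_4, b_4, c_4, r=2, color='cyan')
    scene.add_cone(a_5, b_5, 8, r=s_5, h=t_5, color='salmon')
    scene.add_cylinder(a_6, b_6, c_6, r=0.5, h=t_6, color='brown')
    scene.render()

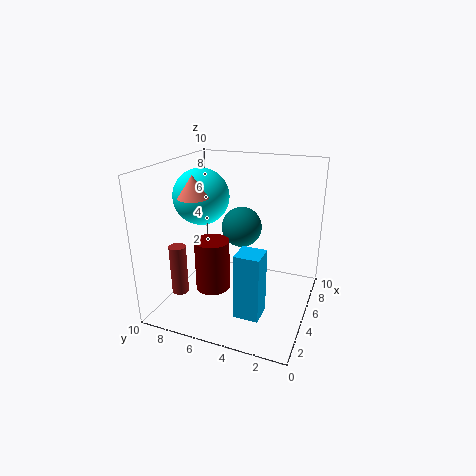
a_1 = 0.5, b_1 = 2, c_1 = 2, p_1 = 1.5, t_1 = 4, a_2 = 7, b_2 = 5.5, c_2 = 5, a_3 = 1, b_3 = 5, c_3 = 3.5, s_3 = 1, a_4 = 5.5, b_4 = 8, c_4 = 7.5, a_5 = 3.5, b_5 = 7.5, s_5 = 1, t_5 = 1.5, a_6 = 0.5, b_6 = 7, c_6 = 3, t_6 = 3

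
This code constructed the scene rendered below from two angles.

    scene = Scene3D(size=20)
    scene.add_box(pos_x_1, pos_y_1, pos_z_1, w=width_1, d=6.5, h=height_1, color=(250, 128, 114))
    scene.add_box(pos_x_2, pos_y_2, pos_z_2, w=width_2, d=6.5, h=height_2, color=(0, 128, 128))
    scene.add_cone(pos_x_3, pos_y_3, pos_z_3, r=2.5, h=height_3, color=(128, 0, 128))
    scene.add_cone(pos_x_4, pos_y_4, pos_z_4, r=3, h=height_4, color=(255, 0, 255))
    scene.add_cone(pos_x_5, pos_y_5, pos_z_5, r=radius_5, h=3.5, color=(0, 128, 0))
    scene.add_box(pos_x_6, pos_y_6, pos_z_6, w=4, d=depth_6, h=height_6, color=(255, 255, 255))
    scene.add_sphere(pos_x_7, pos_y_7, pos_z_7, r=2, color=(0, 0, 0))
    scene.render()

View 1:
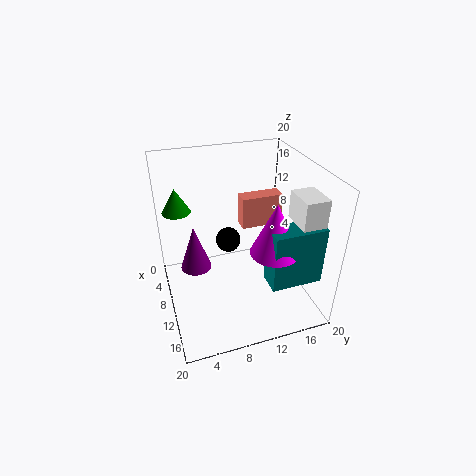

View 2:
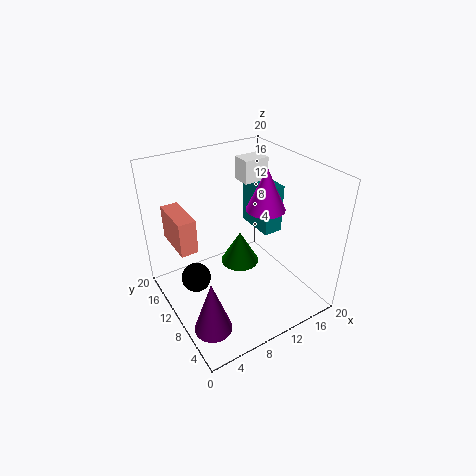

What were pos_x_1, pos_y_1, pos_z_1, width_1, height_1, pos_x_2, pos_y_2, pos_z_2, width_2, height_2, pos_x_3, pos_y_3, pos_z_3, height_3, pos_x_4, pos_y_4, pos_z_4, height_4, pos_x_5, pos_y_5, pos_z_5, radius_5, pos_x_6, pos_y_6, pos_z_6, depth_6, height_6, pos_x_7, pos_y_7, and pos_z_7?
pos_x_1 = 2.5
pos_y_1 = 12.5
pos_z_1 = 8
width_1 = 2.5
height_1 = 5
pos_x_2 = 16
pos_y_2 = 11.5
pos_z_2 = 7.5
width_2 = 3
height_2 = 7.5
pos_x_3 = 3
pos_y_3 = 5
pos_z_3 = 1
height_3 = 7.5
pos_x_4 = 16.5
pos_y_4 = 12.5
pos_z_4 = 11.5
height_4 = 6.5
pos_x_5 = 5.5
pos_y_5 = 2.5
pos_z_5 = 13
radius_5 = 2
pos_x_6 = 14.5
pos_y_6 = 15
pos_z_6 = 15
depth_6 = 3
height_6 = 3.5
pos_x_7 = 3.5
pos_y_7 = 10.5
pos_z_7 = 5.5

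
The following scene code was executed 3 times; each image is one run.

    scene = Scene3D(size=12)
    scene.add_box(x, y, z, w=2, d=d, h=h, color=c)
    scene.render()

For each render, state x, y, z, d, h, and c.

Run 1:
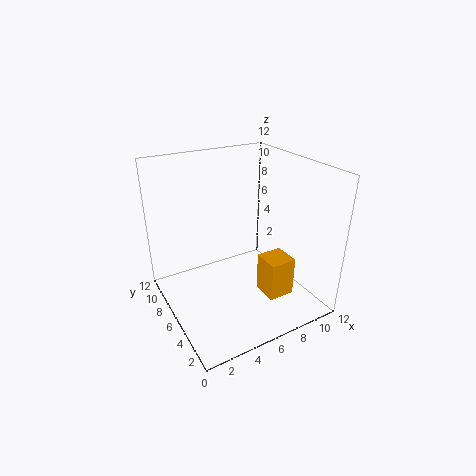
x = 6, y = 1, z = 3, d = 2, h = 3, c = 'orange'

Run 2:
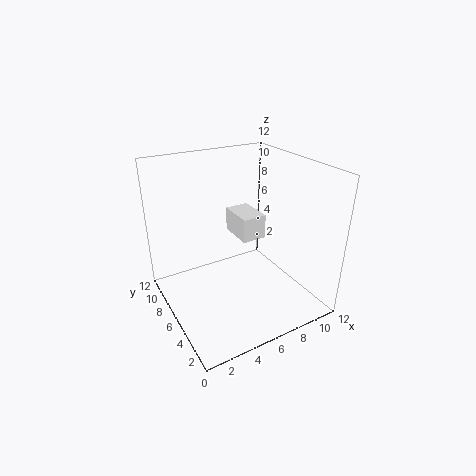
x = 6, y = 5, z = 6, d = 3, h = 2, c = 'white'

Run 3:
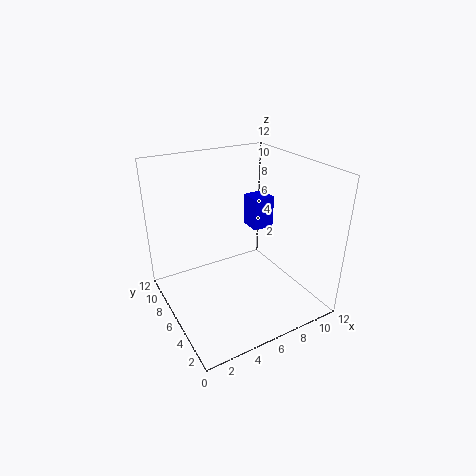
x = 9, y = 8, z = 5, d = 2, h = 3, c = 'blue'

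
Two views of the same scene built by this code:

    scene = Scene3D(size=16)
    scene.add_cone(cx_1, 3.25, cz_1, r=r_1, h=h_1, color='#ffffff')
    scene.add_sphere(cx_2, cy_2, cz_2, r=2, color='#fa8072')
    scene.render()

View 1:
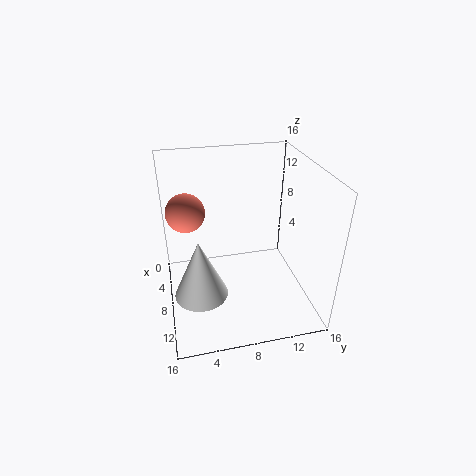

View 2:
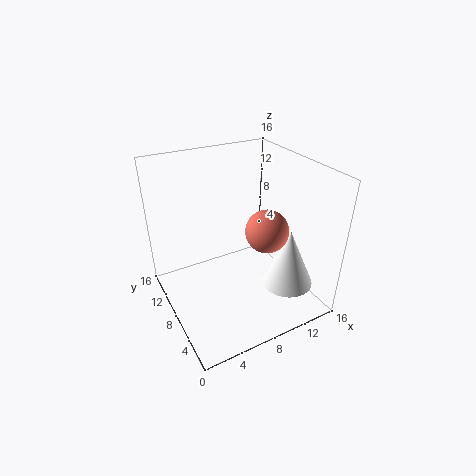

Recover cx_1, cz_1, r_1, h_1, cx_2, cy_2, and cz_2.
cx_1 = 11.5; cz_1 = 4; r_1 = 2.75; h_1 = 6.25; cx_2 = 8; cy_2 = 2.5; cz_2 = 11.75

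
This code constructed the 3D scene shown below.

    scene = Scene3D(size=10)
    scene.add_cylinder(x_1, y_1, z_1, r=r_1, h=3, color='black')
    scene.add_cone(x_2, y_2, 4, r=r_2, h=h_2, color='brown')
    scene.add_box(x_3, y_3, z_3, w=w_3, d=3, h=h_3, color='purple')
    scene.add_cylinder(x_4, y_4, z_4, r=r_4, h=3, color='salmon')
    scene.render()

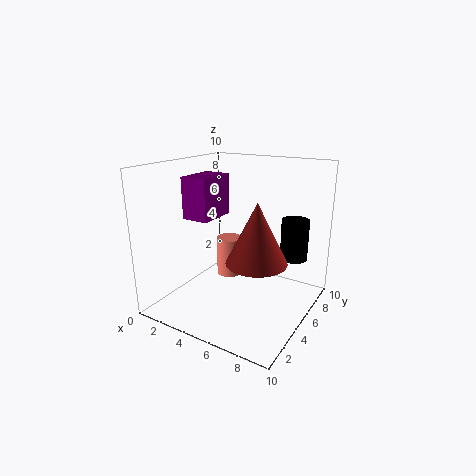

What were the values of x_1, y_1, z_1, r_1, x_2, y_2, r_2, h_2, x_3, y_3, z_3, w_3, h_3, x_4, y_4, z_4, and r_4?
x_1 = 8; y_1 = 8; z_1 = 3; r_1 = 1; x_2 = 7; y_2 = 4; r_2 = 2; h_2 = 4; x_3 = 1; y_3 = 4; z_3 = 6; w_3 = 2; h_3 = 3; x_4 = 3; y_4 = 7; z_4 = 1; r_4 = 1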